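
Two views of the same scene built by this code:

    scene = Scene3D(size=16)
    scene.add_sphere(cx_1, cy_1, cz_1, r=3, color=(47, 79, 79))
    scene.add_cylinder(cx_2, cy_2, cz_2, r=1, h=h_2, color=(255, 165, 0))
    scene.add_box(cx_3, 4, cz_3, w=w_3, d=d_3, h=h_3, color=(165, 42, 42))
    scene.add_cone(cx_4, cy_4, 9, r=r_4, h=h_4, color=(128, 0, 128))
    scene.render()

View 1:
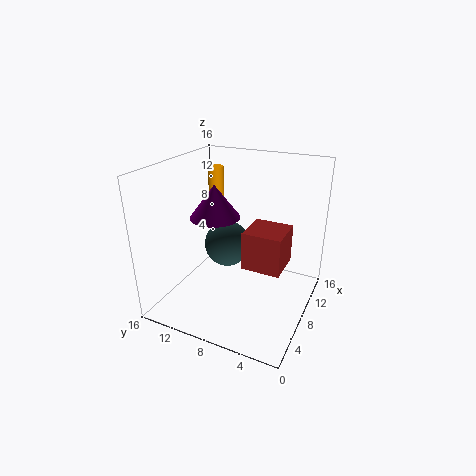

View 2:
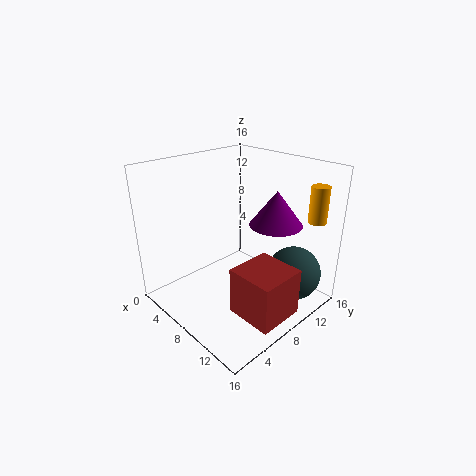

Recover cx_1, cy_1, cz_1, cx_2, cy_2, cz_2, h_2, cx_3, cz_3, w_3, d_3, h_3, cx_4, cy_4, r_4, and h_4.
cx_1 = 13, cy_1 = 12, cz_1 = 4, cx_2 = 14, cy_2 = 14, cz_2 = 10, h_2 = 4, cx_3 = 11, cz_3 = 2, w_3 = 5, d_3 = 5, h_3 = 5, cx_4 = 10, cy_4 = 12, r_4 = 3, h_4 = 4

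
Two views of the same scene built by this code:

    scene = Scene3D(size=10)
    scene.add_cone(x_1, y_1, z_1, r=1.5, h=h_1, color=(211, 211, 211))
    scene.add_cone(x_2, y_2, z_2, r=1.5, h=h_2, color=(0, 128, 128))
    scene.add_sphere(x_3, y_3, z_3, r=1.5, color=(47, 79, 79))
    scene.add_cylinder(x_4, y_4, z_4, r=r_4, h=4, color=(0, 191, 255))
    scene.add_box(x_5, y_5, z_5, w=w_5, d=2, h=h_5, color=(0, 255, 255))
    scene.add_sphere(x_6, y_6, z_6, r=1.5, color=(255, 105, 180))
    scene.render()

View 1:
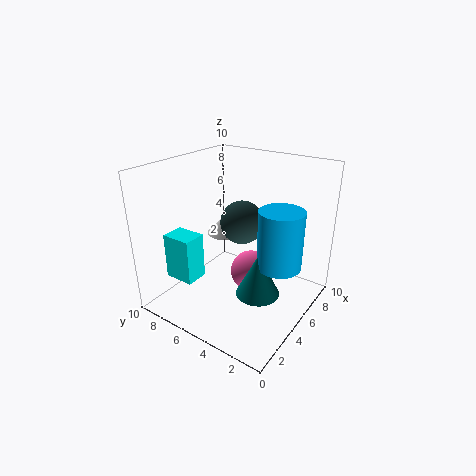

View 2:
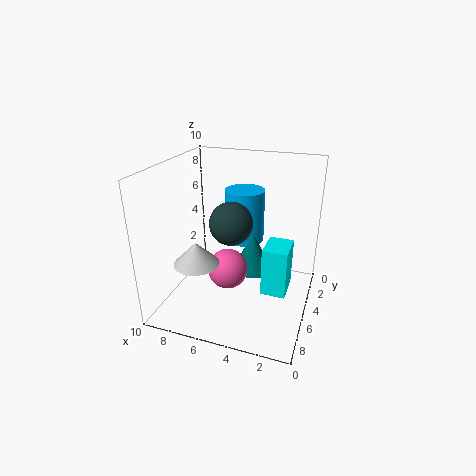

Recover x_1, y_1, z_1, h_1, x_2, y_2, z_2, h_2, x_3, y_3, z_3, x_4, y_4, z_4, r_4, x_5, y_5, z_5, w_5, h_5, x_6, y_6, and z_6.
x_1 = 7, y_1 = 7.5, z_1 = 4, h_1 = 1.5, x_2 = 4.5, y_2 = 3, z_2 = 1.5, h_2 = 3, x_3 = 5.5, y_3 = 5, z_3 = 6, x_4 = 5.5, y_4 = 2, z_4 = 3.5, r_4 = 1.5, x_5 = 1, y_5 = 6, z_5 = 3, w_5 = 1.5, h_5 = 3, x_6 = 6, y_6 = 4.5, z_6 = 2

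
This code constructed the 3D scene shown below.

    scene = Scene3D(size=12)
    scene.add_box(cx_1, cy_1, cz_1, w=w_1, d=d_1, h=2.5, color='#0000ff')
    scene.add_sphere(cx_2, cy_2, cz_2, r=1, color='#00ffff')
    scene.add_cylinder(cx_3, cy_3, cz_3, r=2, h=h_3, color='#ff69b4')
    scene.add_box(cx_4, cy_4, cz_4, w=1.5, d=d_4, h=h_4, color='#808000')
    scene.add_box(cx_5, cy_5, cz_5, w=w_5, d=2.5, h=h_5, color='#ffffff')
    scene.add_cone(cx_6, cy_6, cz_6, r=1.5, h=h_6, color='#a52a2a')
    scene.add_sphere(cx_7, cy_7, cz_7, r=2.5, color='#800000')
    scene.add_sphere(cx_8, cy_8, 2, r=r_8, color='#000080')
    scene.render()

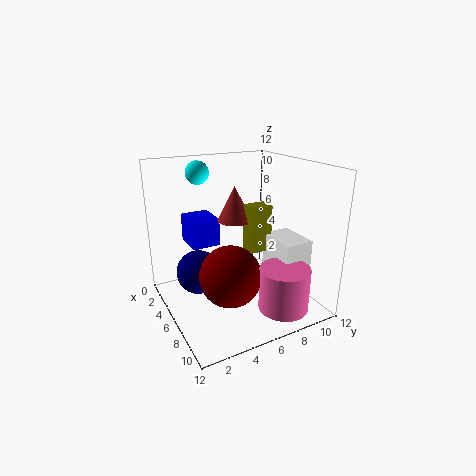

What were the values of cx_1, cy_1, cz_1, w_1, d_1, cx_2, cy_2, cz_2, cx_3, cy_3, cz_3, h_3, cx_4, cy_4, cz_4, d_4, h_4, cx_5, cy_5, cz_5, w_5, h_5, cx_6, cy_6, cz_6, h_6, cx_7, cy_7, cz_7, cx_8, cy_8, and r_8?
cx_1 = 0.5
cy_1 = 3
cz_1 = 4.5
w_1 = 3
d_1 = 2.5
cx_2 = 2.5
cy_2 = 4
cz_2 = 11
cx_3 = 10
cy_3 = 8
cz_3 = 1
h_3 = 3.5
cx_4 = 5
cy_4 = 7
cz_4 = 4.5
d_4 = 2
h_4 = 4
cx_5 = 6
cy_5 = 8.5
cz_5 = 2.5
w_5 = 3.5
h_5 = 3.5
cx_6 = 4.5
cy_6 = 6.5
cz_6 = 7
h_6 = 3
cx_7 = 7.5
cy_7 = 4.5
cz_7 = 3.5
cx_8 = 3
cy_8 = 3.5
r_8 = 2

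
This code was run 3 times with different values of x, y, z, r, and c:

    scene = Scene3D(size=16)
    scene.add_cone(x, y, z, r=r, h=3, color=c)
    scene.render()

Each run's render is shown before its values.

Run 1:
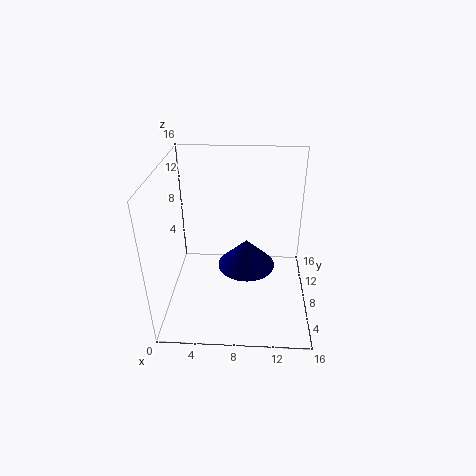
x = 9
y = 6
z = 6
r = 3
c = 'navy'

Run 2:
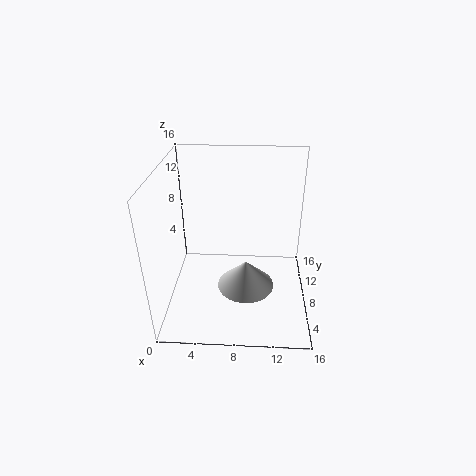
x = 9
y = 5
z = 4
r = 3
c = 'lightgray'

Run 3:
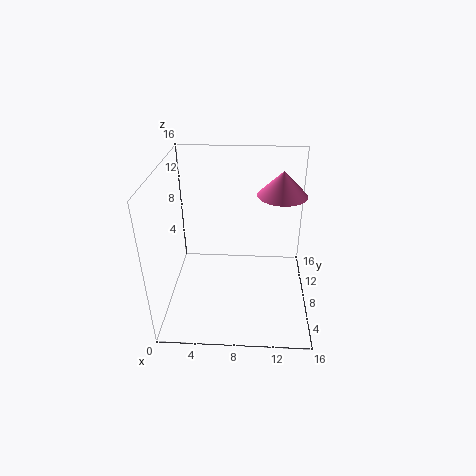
x = 13
y = 13
z = 11
r = 3
c = 'hotpink'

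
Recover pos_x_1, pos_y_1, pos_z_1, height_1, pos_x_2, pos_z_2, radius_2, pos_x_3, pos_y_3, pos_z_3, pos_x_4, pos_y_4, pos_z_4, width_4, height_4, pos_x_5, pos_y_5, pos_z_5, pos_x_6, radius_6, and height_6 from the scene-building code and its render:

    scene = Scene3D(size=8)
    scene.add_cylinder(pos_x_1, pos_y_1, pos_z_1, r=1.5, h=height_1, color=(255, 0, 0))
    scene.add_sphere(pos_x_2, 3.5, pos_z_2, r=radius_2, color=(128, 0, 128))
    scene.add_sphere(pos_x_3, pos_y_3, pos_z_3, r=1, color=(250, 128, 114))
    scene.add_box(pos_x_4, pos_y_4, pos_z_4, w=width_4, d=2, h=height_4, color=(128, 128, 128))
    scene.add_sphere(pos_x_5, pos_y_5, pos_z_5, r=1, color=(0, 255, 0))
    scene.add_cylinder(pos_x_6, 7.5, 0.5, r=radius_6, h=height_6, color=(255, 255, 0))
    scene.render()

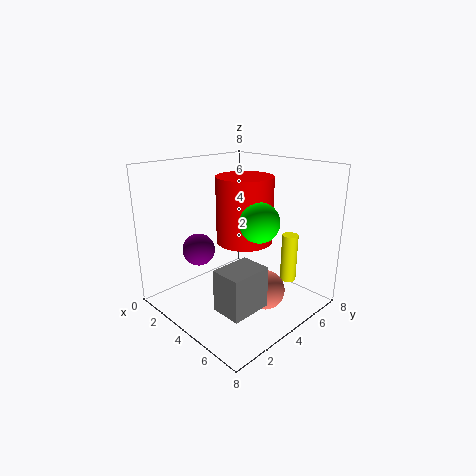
pos_x_1 = 4.5, pos_y_1 = 4, pos_z_1 = 4, height_1 = 3.5, pos_x_2 = 1, pos_z_2 = 2.5, radius_2 = 1, pos_x_3 = 6.5, pos_y_3 = 3.5, pos_z_3 = 2, pos_x_4 = 6, pos_y_4 = 0.5, pos_z_4 = 2, width_4 = 1.5, height_4 = 2, pos_x_5 = 6, pos_y_5 = 3.5, pos_z_5 = 5.5, pos_x_6 = 5, radius_6 = 0.5, height_6 = 3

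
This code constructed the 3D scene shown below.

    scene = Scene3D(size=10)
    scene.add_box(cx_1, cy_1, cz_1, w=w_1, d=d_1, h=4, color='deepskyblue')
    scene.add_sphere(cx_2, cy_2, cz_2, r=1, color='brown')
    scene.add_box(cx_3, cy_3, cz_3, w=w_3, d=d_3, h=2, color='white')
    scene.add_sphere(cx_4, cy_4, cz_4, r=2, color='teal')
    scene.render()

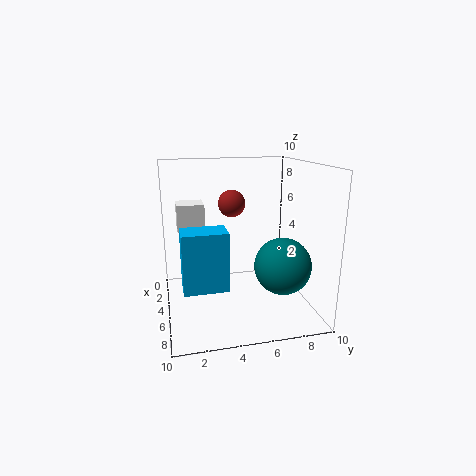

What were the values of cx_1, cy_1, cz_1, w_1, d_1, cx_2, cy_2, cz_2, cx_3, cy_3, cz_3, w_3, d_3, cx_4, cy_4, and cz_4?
cx_1 = 5; cy_1 = 1; cz_1 = 2; w_1 = 2; d_1 = 3; cx_2 = 3; cy_2 = 5; cz_2 = 7; cx_3 = 1; cy_3 = 1; cz_3 = 5; w_3 = 2; d_3 = 2; cx_4 = 6; cy_4 = 8; cz_4 = 3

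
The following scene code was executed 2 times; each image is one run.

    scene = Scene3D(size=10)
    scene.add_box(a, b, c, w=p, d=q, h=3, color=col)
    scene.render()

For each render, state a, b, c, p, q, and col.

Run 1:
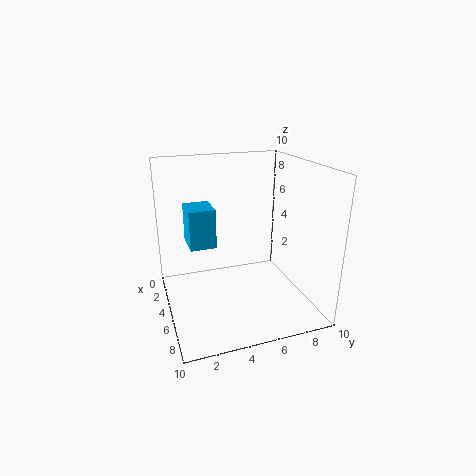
a = 0.5
b = 2
c = 3.5
p = 2.5
q = 2
col = 'deepskyblue'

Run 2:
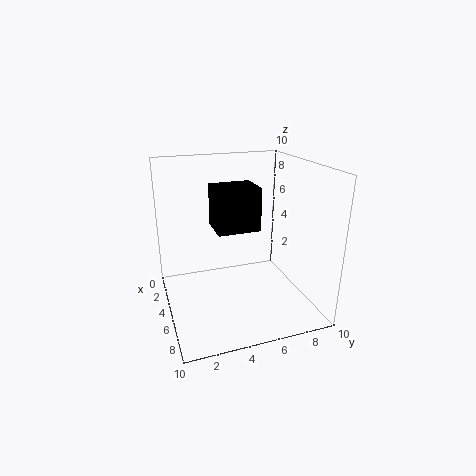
a = 3
b = 3.5
c = 5.5
p = 2.5
q = 3
col = 'black'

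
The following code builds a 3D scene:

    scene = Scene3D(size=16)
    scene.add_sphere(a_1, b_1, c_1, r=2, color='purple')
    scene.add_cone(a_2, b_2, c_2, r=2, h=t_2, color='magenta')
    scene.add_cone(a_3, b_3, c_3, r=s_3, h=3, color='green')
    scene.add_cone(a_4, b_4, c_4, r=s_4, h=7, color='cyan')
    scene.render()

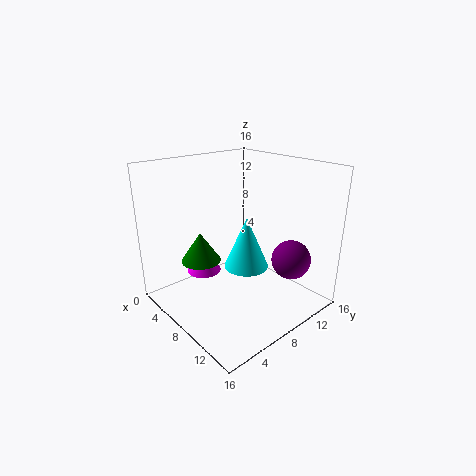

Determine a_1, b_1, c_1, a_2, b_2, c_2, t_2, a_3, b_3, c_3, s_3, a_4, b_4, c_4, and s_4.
a_1 = 14; b_1 = 10; c_1 = 7; a_2 = 4; b_2 = 6; c_2 = 3; t_2 = 3; a_3 = 8; b_3 = 3; c_3 = 7; s_3 = 2; a_4 = 4; b_4 = 13; c_4 = 1; s_4 = 3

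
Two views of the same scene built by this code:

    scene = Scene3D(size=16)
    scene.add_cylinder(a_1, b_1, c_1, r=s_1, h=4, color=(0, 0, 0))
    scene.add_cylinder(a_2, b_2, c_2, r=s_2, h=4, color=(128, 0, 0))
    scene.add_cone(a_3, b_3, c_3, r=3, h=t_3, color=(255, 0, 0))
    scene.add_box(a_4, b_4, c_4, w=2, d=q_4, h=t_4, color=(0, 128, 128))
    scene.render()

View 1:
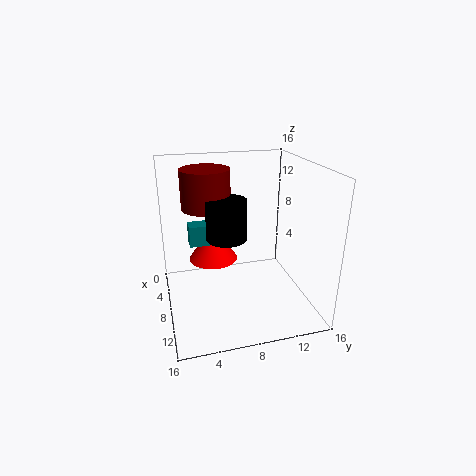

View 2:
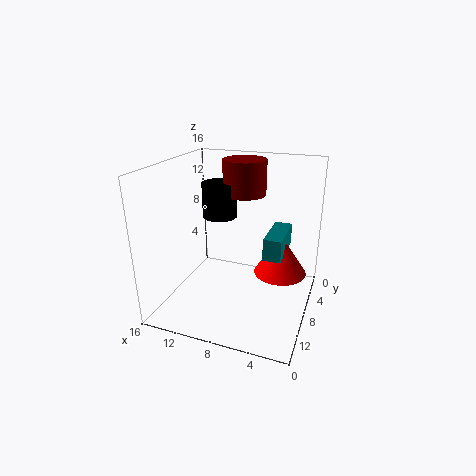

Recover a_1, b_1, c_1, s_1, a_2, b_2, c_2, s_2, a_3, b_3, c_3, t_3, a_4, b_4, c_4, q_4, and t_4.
a_1 = 11, b_1 = 6, c_1 = 9.5, s_1 = 2, a_2 = 8.5, b_2 = 4.5, c_2 = 12, s_2 = 2.5, a_3 = 3.5, b_3 = 6, c_3 = 3.5, t_3 = 4.5, a_4 = 3, b_4 = 3, c_4 = 6, q_4 = 5.5, t_4 = 2.5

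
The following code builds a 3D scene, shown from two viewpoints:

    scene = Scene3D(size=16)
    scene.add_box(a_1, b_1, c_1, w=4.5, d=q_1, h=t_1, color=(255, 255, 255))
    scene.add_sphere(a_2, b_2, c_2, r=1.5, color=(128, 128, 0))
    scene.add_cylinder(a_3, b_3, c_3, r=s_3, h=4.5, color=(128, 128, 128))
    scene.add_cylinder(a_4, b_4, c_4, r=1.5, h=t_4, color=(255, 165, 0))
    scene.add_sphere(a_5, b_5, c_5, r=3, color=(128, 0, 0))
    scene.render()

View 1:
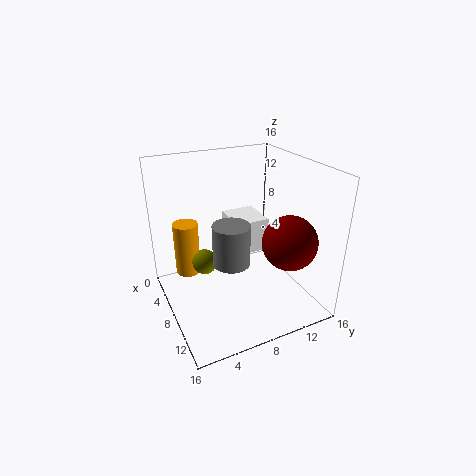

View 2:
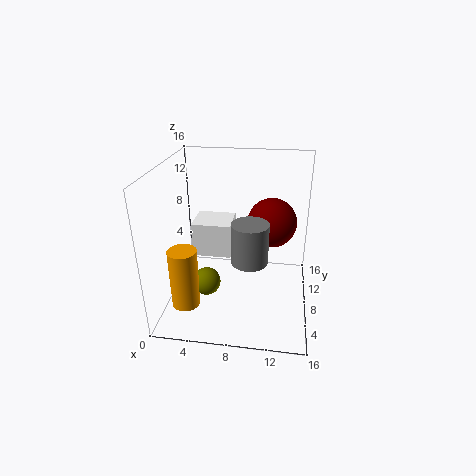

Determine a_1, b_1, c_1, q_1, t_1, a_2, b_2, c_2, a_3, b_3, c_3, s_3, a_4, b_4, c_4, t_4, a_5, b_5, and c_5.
a_1 = 2.5
b_1 = 8.5
c_1 = 5
q_1 = 4
t_1 = 4
a_2 = 5
b_2 = 5
c_2 = 4
a_3 = 9.5
b_3 = 6.5
c_3 = 6
s_3 = 2
a_4 = 3
b_4 = 3.5
c_4 = 2
t_4 = 6.5
a_5 = 11.5
b_5 = 12.5
c_5 = 8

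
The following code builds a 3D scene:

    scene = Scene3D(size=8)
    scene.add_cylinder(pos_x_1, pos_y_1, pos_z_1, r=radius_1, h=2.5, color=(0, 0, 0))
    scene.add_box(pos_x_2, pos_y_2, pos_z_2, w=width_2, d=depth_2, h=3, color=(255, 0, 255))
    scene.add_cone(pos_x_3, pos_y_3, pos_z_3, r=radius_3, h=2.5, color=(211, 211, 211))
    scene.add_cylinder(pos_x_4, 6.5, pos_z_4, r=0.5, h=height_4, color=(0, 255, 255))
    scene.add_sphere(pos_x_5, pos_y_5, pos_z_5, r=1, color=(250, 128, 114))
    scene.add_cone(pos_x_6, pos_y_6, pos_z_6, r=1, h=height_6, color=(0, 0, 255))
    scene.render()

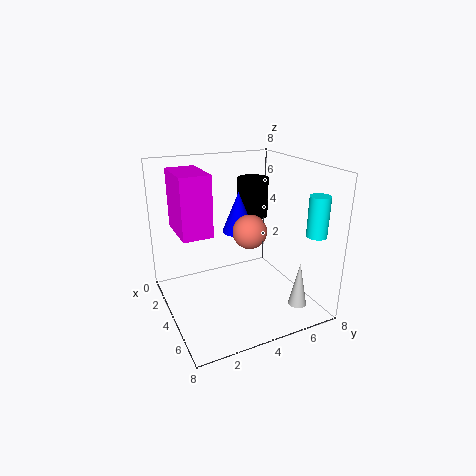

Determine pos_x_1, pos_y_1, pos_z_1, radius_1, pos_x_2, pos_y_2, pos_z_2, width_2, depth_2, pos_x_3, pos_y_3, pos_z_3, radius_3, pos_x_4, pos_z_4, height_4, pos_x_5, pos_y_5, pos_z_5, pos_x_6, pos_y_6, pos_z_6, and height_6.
pos_x_1 = 1; pos_y_1 = 6.5; pos_z_1 = 4; radius_1 = 1; pos_x_2 = 3; pos_y_2 = 0.5; pos_z_2 = 5; width_2 = 2.5; depth_2 = 1.5; pos_x_3 = 6.5; pos_y_3 = 6.5; pos_z_3 = 0.5; radius_3 = 0.5; pos_x_4 = 7.5; pos_z_4 = 5; height_4 = 2; pos_x_5 = 3.5; pos_y_5 = 5; pos_z_5 = 4; pos_x_6 = 2; pos_y_6 = 5; pos_z_6 = 3.5; height_6 = 2.5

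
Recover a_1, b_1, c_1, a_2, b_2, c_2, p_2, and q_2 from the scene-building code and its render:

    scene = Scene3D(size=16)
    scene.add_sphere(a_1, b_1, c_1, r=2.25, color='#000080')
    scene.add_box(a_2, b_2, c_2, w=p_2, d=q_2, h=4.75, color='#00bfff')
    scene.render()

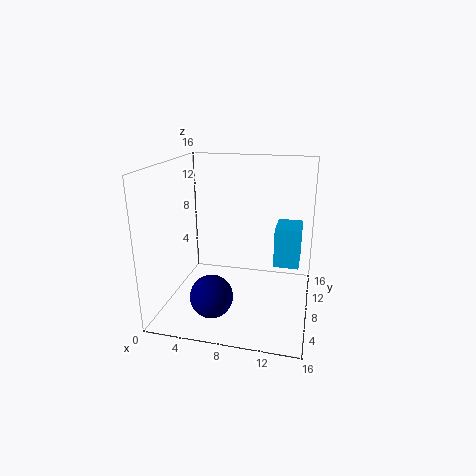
a_1 = 6.25, b_1 = 3.5, c_1 = 3, a_2 = 11.75, b_2 = 10.25, c_2 = 3.75, p_2 = 3, q_2 = 4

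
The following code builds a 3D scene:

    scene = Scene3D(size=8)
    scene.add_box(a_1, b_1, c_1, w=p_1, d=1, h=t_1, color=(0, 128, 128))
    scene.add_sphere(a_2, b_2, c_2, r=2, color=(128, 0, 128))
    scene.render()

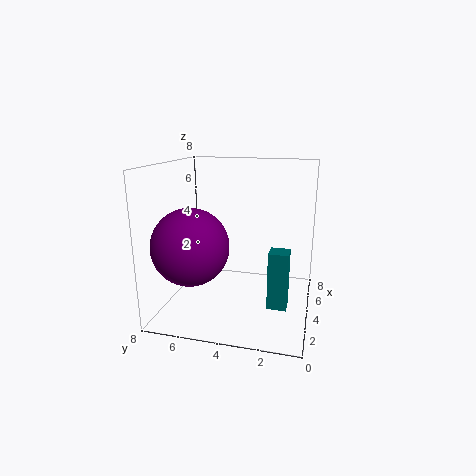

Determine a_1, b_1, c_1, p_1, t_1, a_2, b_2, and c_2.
a_1 = 2; b_1 = 1; c_1 = 1; p_1 = 1; t_1 = 3; a_2 = 2; b_2 = 6; c_2 = 4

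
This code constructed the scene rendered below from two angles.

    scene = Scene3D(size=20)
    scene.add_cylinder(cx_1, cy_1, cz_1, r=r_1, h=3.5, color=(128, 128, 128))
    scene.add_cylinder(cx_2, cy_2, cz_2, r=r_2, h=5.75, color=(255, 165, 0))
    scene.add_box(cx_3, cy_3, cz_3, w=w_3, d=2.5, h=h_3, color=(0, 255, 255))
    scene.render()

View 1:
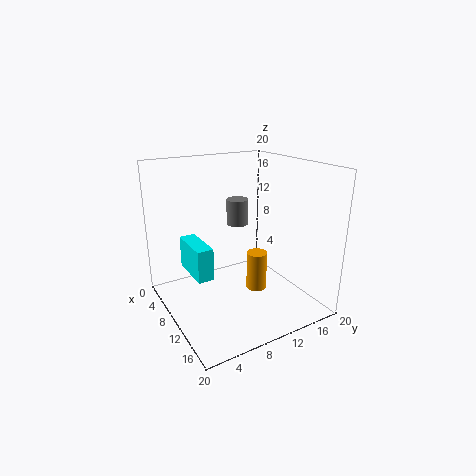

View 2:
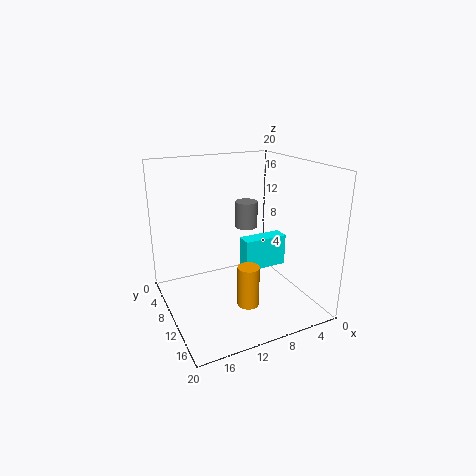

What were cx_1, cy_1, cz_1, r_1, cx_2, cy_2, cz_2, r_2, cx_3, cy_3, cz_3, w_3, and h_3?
cx_1 = 9; cy_1 = 10.5; cz_1 = 11.75; r_1 = 1.5; cx_2 = 10; cy_2 = 13.25; cz_2 = 1.25; r_2 = 1.5; cx_3 = 0.25; cy_3 = 5; cz_3 = 2.75; w_3 = 7; h_3 = 5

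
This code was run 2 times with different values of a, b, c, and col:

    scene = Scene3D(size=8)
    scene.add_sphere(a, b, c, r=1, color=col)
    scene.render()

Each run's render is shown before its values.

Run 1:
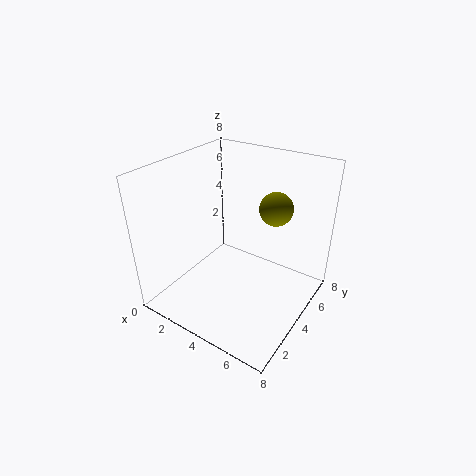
a = 5
b = 6.5
c = 5
col = 'olive'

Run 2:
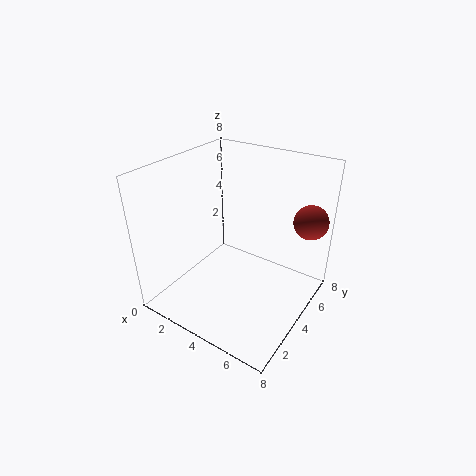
a = 7
b = 7
c = 4.5
col = 'brown'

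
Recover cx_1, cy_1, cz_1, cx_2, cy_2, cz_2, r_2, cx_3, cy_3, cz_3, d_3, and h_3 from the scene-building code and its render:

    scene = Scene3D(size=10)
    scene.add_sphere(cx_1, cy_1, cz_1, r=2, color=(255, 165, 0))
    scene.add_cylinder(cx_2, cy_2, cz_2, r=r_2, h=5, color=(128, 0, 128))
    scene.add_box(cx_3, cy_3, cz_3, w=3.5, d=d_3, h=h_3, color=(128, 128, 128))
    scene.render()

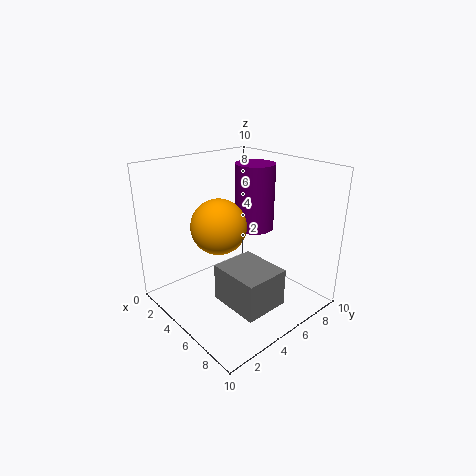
cx_1 = 3.5, cy_1 = 4.5, cz_1 = 5.5, cx_2 = 3.5, cy_2 = 8, cz_2 = 4.5, r_2 = 1.5, cx_3 = 5.5, cy_3 = 2.5, cz_3 = 1.5, d_3 = 3, h_3 = 2.5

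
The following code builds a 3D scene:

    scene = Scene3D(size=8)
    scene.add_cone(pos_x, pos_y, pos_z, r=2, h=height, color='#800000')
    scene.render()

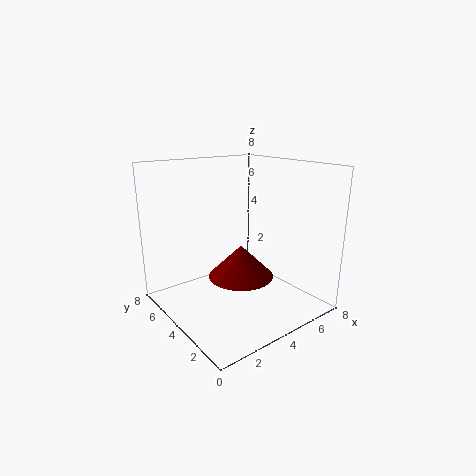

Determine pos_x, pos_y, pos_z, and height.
pos_x = 5
pos_y = 5
pos_z = 1
height = 2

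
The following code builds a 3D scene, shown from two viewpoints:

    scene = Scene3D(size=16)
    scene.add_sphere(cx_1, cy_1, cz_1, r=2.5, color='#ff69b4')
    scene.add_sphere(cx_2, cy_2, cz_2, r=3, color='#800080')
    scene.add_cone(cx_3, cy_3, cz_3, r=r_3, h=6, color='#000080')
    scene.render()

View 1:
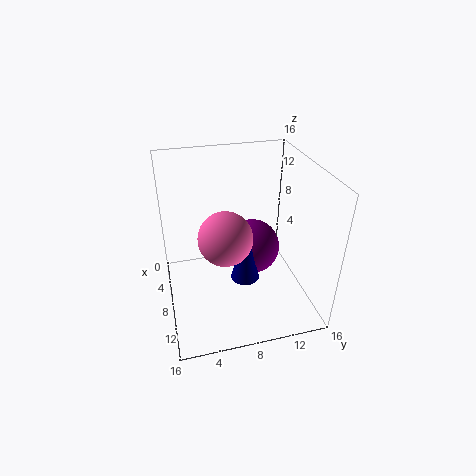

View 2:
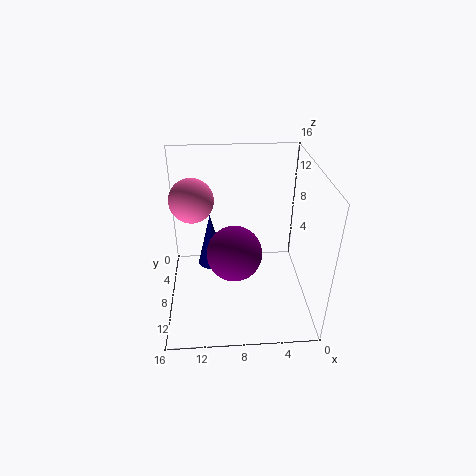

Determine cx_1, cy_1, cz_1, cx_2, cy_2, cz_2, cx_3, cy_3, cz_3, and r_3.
cx_1 = 13
cy_1 = 5.5
cz_1 = 11.5
cx_2 = 8.5
cy_2 = 9.5
cz_2 = 7
cx_3 = 11
cy_3 = 8
cz_3 = 5
r_3 = 1.5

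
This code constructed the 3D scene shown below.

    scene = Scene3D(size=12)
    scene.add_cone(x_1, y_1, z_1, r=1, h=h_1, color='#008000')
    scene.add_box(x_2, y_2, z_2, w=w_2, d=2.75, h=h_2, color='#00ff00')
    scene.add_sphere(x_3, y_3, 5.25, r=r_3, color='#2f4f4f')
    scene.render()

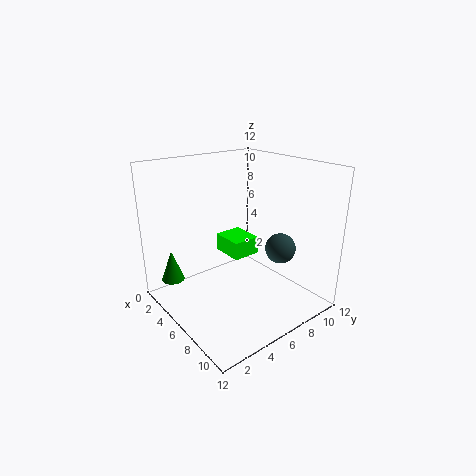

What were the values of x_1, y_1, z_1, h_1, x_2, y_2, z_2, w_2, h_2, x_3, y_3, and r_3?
x_1 = 2; y_1 = 1.75; z_1 = 1.75; h_1 = 2.75; x_2 = 0.25; y_2 = 7.75; z_2 = 2.25; w_2 = 3.25; h_2 = 1.75; x_3 = 8.5; y_3 = 8.5; r_3 = 1.25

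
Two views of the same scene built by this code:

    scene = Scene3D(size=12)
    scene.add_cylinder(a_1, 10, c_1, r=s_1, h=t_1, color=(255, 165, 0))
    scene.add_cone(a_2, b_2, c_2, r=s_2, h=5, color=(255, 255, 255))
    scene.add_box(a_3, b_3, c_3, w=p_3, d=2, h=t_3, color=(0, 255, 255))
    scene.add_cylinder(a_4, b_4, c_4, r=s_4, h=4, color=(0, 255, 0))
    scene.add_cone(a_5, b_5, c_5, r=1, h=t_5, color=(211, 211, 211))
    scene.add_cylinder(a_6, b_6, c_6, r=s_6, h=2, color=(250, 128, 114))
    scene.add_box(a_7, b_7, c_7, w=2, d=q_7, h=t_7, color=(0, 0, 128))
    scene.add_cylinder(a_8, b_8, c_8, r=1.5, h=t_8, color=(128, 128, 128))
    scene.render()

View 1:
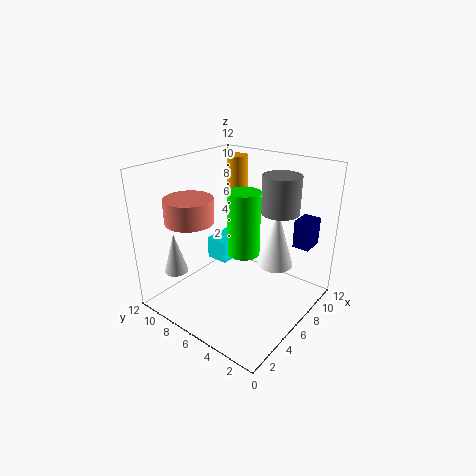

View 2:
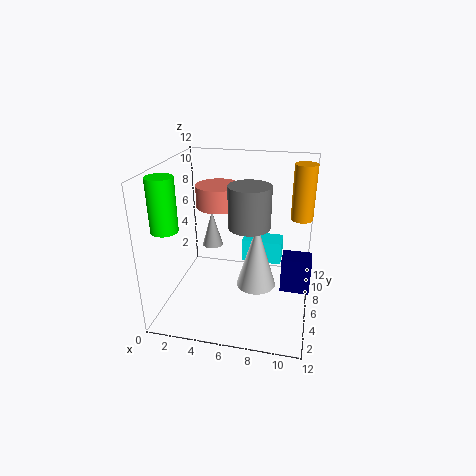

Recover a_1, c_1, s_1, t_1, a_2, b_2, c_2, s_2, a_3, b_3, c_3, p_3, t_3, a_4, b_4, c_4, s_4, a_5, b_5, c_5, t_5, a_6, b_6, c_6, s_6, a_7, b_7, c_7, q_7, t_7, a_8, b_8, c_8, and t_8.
a_1 = 11; c_1 = 6.5; s_1 = 1; t_1 = 5; a_2 = 8; b_2 = 3.5; c_2 = 3.5; s_2 = 1.5; a_3 = 6; b_3 = 7.5; c_3 = 3; p_3 = 3.5; t_3 = 2; a_4 = 1.5; b_4 = 2; c_4 = 8; s_4 = 1; a_5 = 2.5; b_5 = 10; c_5 = 3; t_5 = 3.5; a_6 = 3.5; b_6 = 9; c_6 = 7.5; s_6 = 2; a_7 = 10; b_7 = 1.5; c_7 = 4.5; q_7 = 1.5; t_7 = 2.5; a_8 = 7.5; b_8 = 3; c_8 = 8.5; t_8 = 3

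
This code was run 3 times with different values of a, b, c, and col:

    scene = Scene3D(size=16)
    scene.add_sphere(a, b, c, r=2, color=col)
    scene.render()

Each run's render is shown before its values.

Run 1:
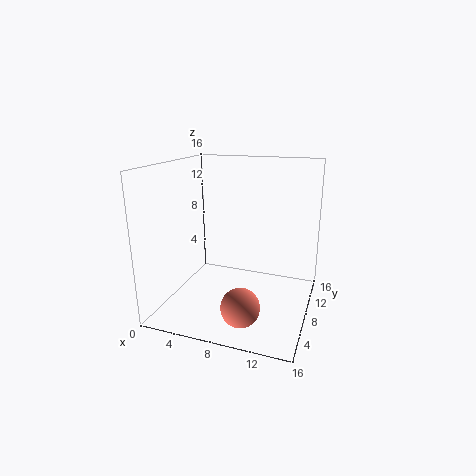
a = 10, b = 3, c = 2.5, col = 'salmon'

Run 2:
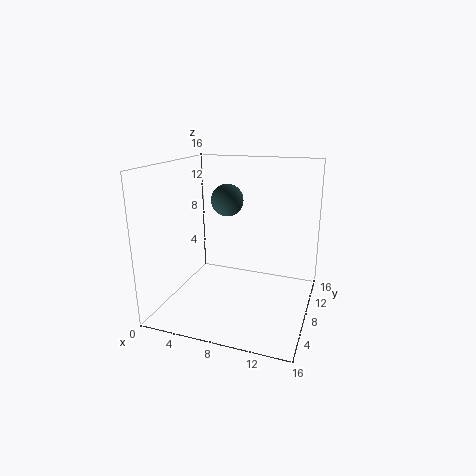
a = 5, b = 12.5, c = 11, col = 'darkslategray'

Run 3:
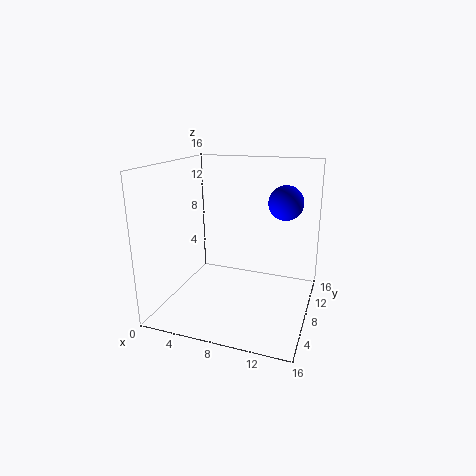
a = 12.5, b = 11.5, c = 11.5, col = 'blue'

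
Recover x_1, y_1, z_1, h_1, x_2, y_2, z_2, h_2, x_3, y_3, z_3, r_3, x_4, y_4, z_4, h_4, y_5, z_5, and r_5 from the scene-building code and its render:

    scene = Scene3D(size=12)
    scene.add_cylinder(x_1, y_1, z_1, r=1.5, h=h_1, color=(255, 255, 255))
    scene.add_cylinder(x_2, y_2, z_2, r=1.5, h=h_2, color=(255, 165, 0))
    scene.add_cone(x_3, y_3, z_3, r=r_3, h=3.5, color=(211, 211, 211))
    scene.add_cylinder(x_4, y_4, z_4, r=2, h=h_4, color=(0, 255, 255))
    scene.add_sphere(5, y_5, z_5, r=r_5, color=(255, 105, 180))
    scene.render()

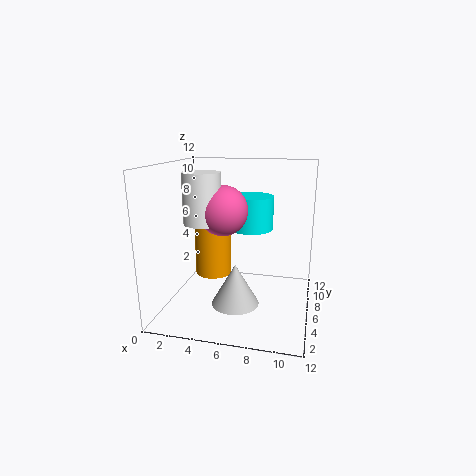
x_1 = 3.5, y_1 = 4.5, z_1 = 7.5, h_1 = 4, x_2 = 4, y_2 = 5.5, z_2 = 3, h_2 = 6, x_3 = 6, y_3 = 5, z_3 = 0.5, r_3 = 2, x_4 = 6.5, y_4 = 9, z_4 = 6, h_4 = 3, y_5 = 5, z_5 = 8.5, r_5 = 2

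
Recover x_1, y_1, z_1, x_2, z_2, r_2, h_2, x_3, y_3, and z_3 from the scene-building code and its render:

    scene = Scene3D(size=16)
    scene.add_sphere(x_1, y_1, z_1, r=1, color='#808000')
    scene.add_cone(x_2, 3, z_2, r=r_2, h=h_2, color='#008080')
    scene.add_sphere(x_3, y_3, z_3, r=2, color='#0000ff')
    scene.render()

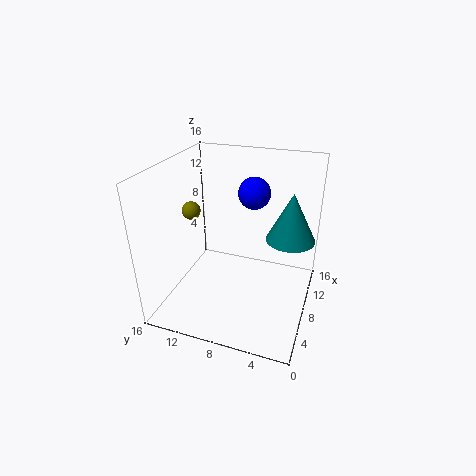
x_1 = 7
y_1 = 13
z_1 = 11
x_2 = 13
z_2 = 6
r_2 = 3
h_2 = 6
x_3 = 14
y_3 = 8
z_3 = 11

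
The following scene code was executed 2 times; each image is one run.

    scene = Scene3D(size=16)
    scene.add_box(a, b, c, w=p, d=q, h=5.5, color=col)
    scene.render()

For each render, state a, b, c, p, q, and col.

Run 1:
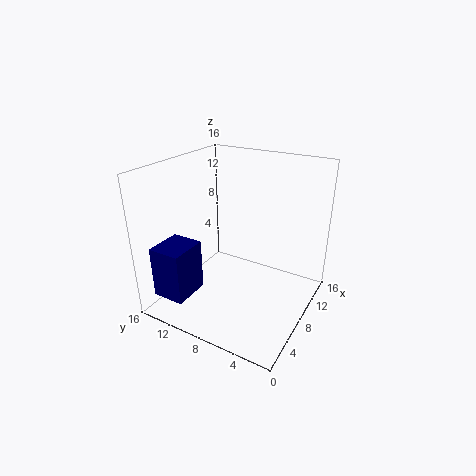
a = 0.5
b = 10.5
c = 3
p = 4
q = 3.5
col = 'navy'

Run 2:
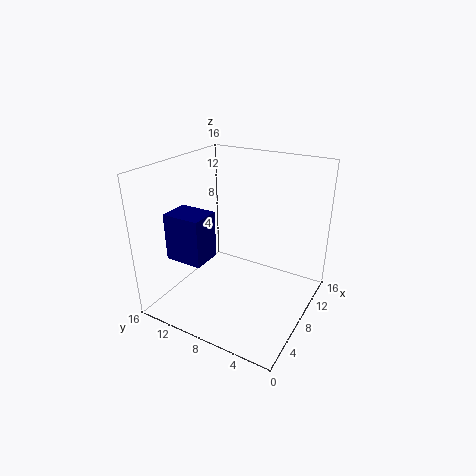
a = 4.5
b = 11
c = 5
p = 3.5
q = 4.5
col = 'navy'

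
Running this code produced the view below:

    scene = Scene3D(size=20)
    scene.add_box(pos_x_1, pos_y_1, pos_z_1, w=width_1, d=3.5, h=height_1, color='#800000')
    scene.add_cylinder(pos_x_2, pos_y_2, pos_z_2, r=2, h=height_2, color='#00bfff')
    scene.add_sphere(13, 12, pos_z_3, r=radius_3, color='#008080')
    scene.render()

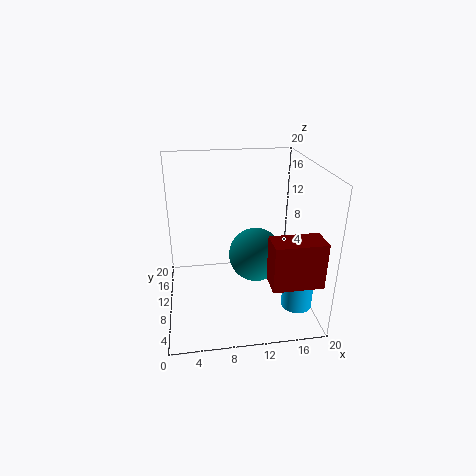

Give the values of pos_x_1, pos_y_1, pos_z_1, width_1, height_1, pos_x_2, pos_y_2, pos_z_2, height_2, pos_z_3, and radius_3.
pos_x_1 = 13, pos_y_1 = 1.5, pos_z_1 = 6.5, width_1 = 6.5, height_1 = 6, pos_x_2 = 17, pos_y_2 = 4, pos_z_2 = 2.5, height_2 = 4, pos_z_3 = 6, radius_3 = 4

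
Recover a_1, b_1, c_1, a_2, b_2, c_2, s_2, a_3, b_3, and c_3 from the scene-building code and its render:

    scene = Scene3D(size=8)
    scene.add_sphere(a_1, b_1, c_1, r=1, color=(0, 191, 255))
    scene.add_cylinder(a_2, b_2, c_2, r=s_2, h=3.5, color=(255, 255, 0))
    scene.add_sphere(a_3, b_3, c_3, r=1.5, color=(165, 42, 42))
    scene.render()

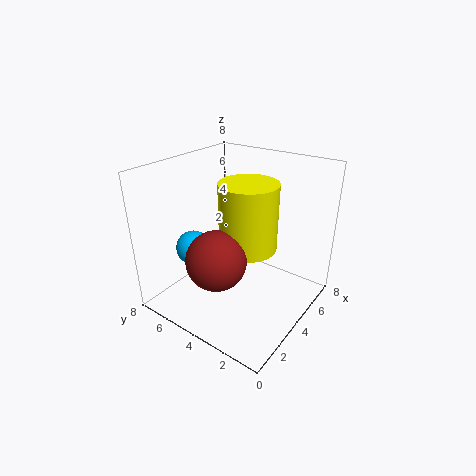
a_1 = 3
b_1 = 6.5
c_1 = 3
a_2 = 3.5
b_2 = 3
c_2 = 4
s_2 = 1.5
a_3 = 1.5
b_3 = 3.5
c_3 = 4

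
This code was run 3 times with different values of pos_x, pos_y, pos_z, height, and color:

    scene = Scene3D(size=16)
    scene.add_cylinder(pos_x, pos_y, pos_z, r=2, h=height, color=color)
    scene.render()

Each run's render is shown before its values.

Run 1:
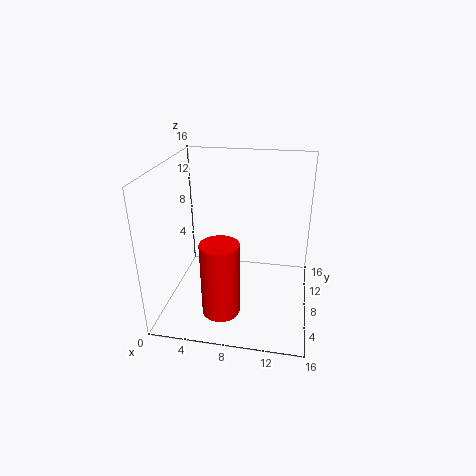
pos_x = 7, pos_y = 3.5, pos_z = 1.5, height = 8, color = 'red'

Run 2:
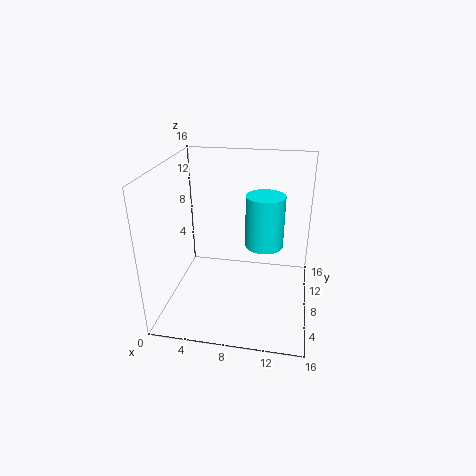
pos_x = 11, pos_y = 7, pos_z = 8, height = 5.5, color = 'cyan'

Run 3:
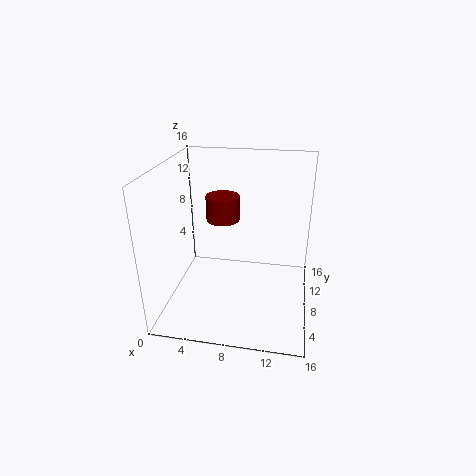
pos_x = 5.5, pos_y = 11.5, pos_z = 8.5, height = 3, color = 'maroon'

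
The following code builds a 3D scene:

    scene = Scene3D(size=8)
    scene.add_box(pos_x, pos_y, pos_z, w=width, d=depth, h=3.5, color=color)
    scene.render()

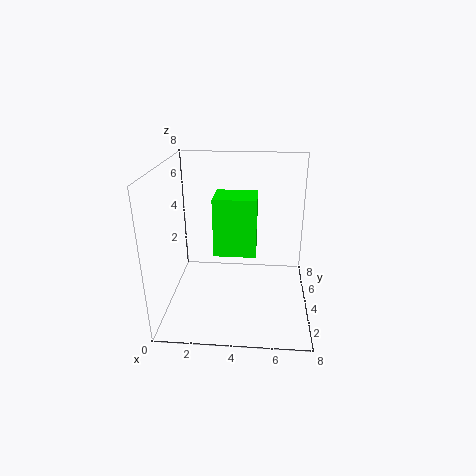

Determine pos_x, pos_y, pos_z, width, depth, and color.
pos_x = 2.5, pos_y = 4.5, pos_z = 2.5, width = 2.5, depth = 2, color = 'lime'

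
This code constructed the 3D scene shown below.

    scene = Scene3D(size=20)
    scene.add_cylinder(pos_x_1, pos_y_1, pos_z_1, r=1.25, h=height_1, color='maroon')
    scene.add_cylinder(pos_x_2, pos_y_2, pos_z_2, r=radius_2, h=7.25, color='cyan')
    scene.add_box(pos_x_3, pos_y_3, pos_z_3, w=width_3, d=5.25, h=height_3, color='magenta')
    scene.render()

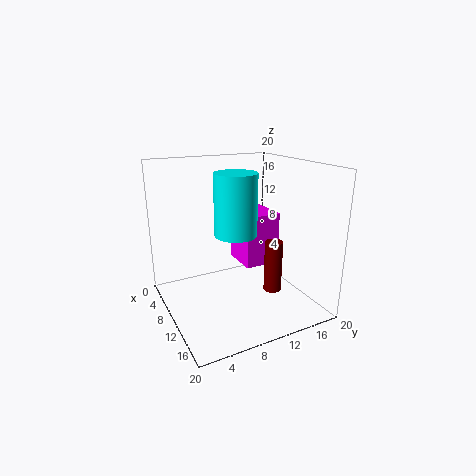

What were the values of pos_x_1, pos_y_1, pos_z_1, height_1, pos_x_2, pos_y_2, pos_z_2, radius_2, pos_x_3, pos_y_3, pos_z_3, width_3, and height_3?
pos_x_1 = 13, pos_y_1 = 14, pos_z_1 = 2.5, height_1 = 7.25, pos_x_2 = 15.25, pos_y_2 = 7, pos_z_2 = 12.75, radius_2 = 2.5, pos_x_3 = 4, pos_y_3 = 11.75, pos_z_3 = 4.75, width_3 = 5.75, height_3 = 7.75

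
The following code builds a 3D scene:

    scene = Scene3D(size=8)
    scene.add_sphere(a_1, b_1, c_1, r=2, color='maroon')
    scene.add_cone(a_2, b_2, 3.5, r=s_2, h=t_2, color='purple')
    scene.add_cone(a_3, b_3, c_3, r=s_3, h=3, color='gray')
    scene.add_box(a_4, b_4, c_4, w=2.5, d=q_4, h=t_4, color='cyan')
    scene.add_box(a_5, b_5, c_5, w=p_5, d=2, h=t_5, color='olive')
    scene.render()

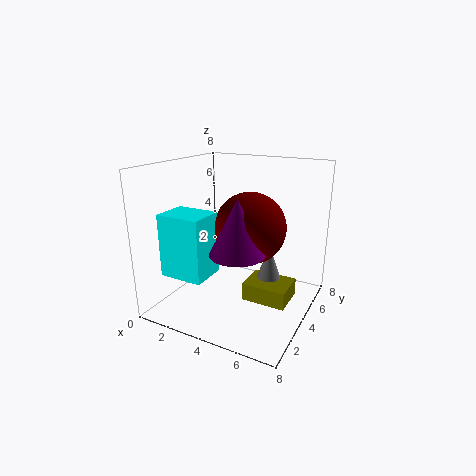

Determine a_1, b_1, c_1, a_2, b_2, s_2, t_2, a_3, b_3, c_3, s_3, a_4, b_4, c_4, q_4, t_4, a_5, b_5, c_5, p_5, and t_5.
a_1 = 4.5; b_1 = 4.5; c_1 = 4.5; a_2 = 4.5; b_2 = 3; s_2 = 1.5; t_2 = 3; a_3 = 5.5; b_3 = 5; c_3 = 0.5; s_3 = 1; a_4 = 0.5; b_4 = 1.5; c_4 = 2; q_4 = 2; t_4 = 3.5; a_5 = 4.5; b_5 = 3.5; c_5 = 0.5; p_5 = 2.5; t_5 = 1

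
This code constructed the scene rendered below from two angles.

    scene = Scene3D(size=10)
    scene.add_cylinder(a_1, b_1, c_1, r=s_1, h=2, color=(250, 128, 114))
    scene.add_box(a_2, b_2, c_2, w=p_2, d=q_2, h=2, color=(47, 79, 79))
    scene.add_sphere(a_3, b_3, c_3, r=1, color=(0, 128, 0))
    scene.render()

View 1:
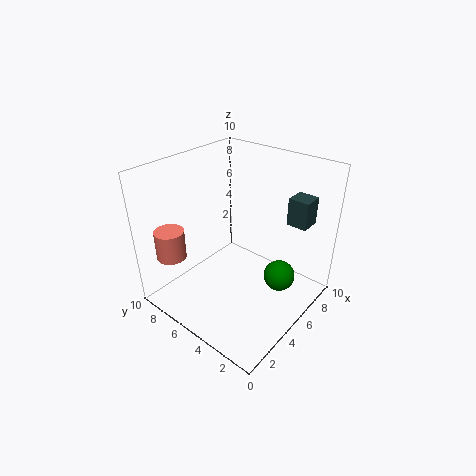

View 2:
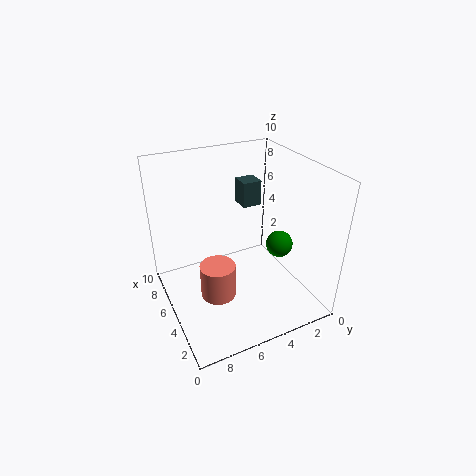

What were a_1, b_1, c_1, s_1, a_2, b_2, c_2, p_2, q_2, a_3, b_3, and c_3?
a_1 = 1.5, b_1 = 8, c_1 = 4, s_1 = 1, a_2 = 8, b_2 = 1.5, c_2 = 5.5, p_2 = 1.5, q_2 = 1.5, a_3 = 5, b_3 = 1.5, c_3 = 3.5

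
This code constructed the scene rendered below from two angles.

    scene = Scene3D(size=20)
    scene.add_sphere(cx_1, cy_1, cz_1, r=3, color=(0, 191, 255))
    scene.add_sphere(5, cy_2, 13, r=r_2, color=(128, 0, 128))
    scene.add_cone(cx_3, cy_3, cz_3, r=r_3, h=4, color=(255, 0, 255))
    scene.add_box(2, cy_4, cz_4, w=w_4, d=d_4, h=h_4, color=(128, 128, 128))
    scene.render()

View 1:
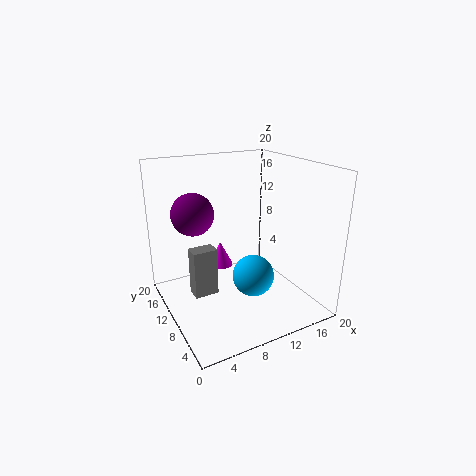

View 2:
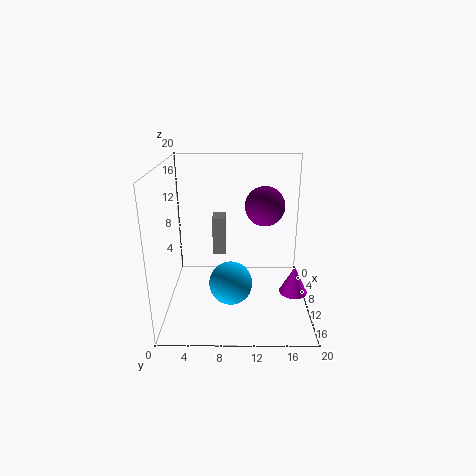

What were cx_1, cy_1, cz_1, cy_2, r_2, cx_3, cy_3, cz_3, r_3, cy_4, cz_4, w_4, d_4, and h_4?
cx_1 = 12, cy_1 = 9, cz_1 = 4, cy_2 = 14, r_2 = 3, cx_3 = 11, cy_3 = 18, cz_3 = 2, r_3 = 2, cy_4 = 6, cz_4 = 5, w_4 = 3, d_4 = 2, h_4 = 6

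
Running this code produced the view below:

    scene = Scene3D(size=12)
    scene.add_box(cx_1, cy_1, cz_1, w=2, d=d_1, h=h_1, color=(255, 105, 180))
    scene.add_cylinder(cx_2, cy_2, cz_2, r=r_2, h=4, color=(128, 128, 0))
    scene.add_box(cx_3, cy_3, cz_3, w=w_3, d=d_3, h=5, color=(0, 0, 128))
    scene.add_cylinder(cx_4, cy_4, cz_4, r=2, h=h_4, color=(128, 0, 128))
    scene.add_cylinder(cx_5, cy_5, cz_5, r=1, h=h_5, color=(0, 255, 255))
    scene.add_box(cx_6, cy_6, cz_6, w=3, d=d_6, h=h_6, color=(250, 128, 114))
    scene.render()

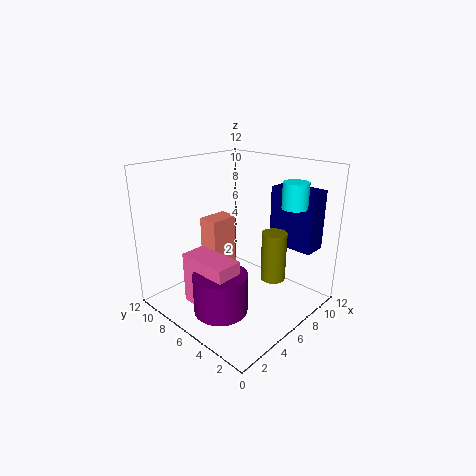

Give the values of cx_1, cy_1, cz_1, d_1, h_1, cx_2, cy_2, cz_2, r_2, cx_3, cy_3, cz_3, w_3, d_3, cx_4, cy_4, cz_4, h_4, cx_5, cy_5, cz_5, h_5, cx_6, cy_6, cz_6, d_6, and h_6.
cx_1 = 1
cy_1 = 3
cz_1 = 2
d_1 = 4
h_1 = 4
cx_2 = 7
cy_2 = 3
cz_2 = 3
r_2 = 1
cx_3 = 9
cy_3 = 1
cz_3 = 5
w_3 = 2
d_3 = 4
cx_4 = 2
cy_4 = 4
cz_4 = 2
h_4 = 3
cx_5 = 8
cy_5 = 2
cz_5 = 9
h_5 = 2
cx_6 = 7
cy_6 = 10
cz_6 = 1
d_6 = 2
h_6 = 5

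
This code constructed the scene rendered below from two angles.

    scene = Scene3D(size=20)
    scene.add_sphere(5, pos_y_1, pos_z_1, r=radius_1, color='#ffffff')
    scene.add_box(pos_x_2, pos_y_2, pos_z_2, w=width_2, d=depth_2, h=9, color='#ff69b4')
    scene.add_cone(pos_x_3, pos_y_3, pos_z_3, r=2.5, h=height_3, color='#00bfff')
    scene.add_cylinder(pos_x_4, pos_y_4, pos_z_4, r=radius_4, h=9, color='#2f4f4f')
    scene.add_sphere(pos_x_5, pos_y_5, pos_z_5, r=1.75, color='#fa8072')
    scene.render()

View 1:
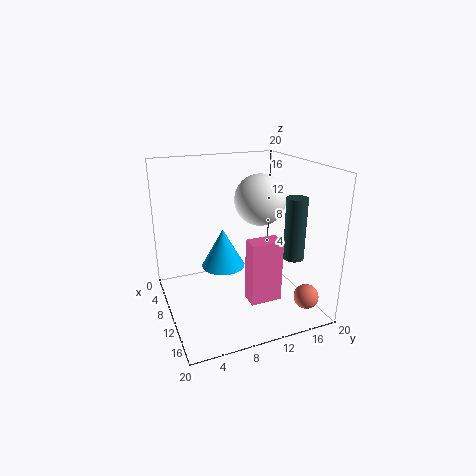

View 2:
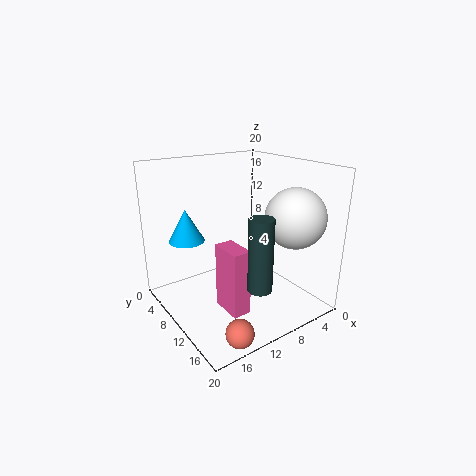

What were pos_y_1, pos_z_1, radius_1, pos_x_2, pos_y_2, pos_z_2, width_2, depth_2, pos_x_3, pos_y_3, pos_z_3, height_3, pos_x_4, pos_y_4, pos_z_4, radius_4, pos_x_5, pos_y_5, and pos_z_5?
pos_y_1 = 15.75
pos_z_1 = 13.5
radius_1 = 4
pos_x_2 = 11.5
pos_y_2 = 10.5
pos_z_2 = 1.25
width_2 = 2.5
depth_2 = 4.5
pos_x_3 = 15.75
pos_y_3 = 5.75
pos_z_3 = 9.5
height_3 = 4.5
pos_x_4 = 12.25
pos_y_4 = 17.75
pos_z_4 = 6.5
radius_4 = 1.5
pos_x_5 = 15.5
pos_y_5 = 18.25
pos_z_5 = 1.75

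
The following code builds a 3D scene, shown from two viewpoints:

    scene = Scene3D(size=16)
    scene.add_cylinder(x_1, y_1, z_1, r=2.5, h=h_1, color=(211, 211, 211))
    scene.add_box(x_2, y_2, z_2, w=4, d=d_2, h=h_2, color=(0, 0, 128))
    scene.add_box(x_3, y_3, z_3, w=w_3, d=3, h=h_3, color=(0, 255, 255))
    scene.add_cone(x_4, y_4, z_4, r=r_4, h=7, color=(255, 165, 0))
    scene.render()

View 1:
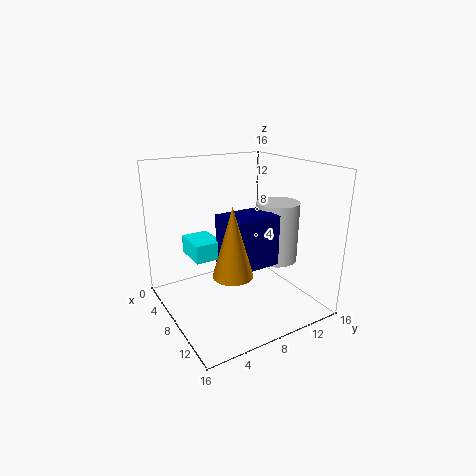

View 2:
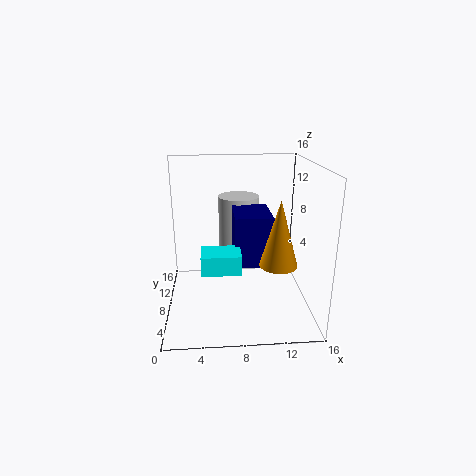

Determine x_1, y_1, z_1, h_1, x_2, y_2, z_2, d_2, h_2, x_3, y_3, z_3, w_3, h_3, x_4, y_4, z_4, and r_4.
x_1 = 8.5; y_1 = 13; z_1 = 4.5; h_1 = 7; x_2 = 7.5; y_2 = 5.5; z_2 = 5.5; d_2 = 5.5; h_2 = 5.5; x_3 = 4; y_3 = 3; z_3 = 6; w_3 = 4; h_3 = 2; x_4 = 12; y_4 = 5; z_4 = 6; r_4 = 2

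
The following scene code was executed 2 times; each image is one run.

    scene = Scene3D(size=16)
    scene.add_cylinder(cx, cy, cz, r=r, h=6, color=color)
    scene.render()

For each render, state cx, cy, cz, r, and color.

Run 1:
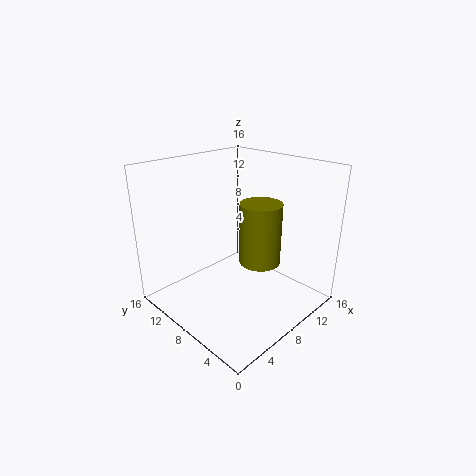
cx = 6.5, cy = 3.5, cz = 7.5, r = 2, color = 'olive'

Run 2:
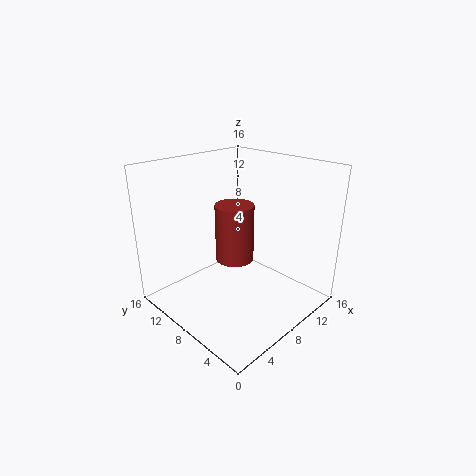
cx = 6.5, cy = 7, cz = 6.5, r = 2, color = 'brown'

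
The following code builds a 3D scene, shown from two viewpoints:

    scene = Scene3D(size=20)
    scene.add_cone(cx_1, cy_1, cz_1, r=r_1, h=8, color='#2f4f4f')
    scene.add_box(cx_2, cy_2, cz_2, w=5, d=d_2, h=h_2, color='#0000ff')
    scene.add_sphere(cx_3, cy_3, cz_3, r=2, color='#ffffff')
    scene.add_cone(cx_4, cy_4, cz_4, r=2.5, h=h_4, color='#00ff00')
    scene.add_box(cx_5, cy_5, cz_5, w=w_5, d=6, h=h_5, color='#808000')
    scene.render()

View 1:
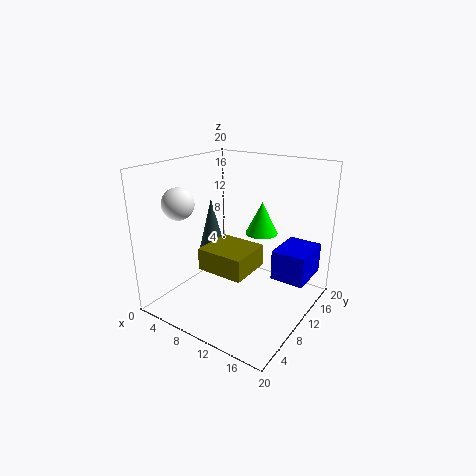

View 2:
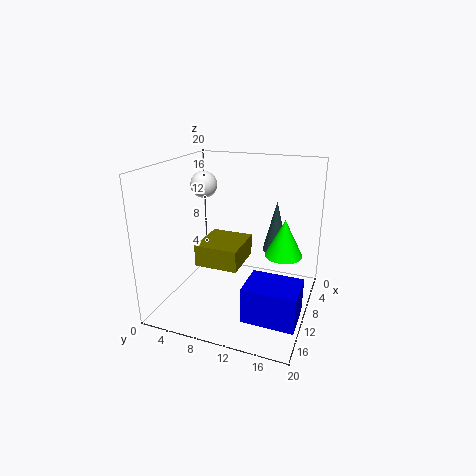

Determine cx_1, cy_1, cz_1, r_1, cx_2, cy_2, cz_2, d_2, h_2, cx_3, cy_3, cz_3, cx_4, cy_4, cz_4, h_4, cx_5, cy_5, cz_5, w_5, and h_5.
cx_1 = 2.5
cy_1 = 13.5
cz_1 = 5.5
r_1 = 2
cx_2 = 13.5
cy_2 = 13.5
cz_2 = 3
d_2 = 6.5
h_2 = 4.5
cx_3 = 6
cy_3 = 3
cz_3 = 16
cx_4 = 10
cy_4 = 16.5
cz_4 = 8.5
h_4 = 5
cx_5 = 7
cy_5 = 5
cz_5 = 6.5
w_5 = 6.5
h_5 = 3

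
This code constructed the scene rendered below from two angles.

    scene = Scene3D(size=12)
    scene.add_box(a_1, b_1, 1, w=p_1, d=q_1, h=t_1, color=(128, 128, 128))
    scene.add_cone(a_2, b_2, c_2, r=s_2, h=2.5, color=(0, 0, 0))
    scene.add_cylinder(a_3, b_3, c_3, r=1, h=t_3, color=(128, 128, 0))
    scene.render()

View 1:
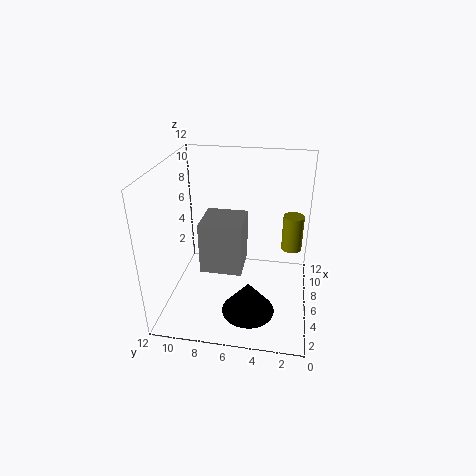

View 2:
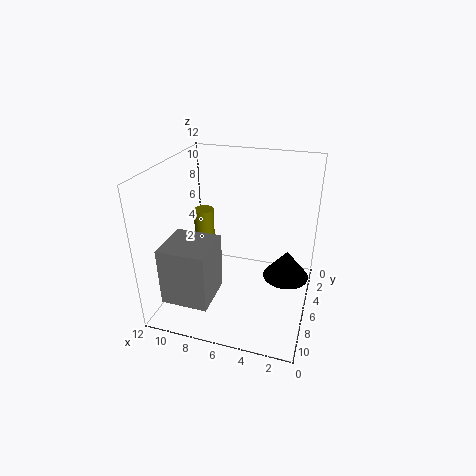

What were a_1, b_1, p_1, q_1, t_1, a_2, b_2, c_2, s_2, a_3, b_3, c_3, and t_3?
a_1 = 7.5
b_1 = 6
p_1 = 4
q_1 = 4
t_1 = 5
a_2 = 2
b_2 = 4.5
c_2 = 2
s_2 = 2
a_3 = 11
b_3 = 1.5
c_3 = 2.5
t_3 = 3.5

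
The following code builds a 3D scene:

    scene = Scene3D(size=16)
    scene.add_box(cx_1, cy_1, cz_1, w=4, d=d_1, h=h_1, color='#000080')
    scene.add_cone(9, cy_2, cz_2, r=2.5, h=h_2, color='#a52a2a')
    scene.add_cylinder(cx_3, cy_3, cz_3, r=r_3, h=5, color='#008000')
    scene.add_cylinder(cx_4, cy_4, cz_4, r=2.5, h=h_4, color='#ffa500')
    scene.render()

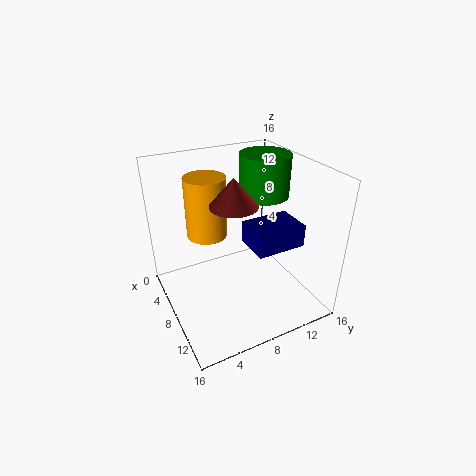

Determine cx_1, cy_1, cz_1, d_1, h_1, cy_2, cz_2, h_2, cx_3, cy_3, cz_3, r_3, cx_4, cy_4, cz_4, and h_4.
cx_1 = 8
cy_1 = 8.5
cz_1 = 7.5
d_1 = 5.5
h_1 = 2.5
cy_2 = 7
cz_2 = 12.5
h_2 = 3
cx_3 = 5
cy_3 = 13
cz_3 = 11
r_3 = 3
cx_4 = 2.5
cy_4 = 6.5
cz_4 = 6
h_4 = 7.5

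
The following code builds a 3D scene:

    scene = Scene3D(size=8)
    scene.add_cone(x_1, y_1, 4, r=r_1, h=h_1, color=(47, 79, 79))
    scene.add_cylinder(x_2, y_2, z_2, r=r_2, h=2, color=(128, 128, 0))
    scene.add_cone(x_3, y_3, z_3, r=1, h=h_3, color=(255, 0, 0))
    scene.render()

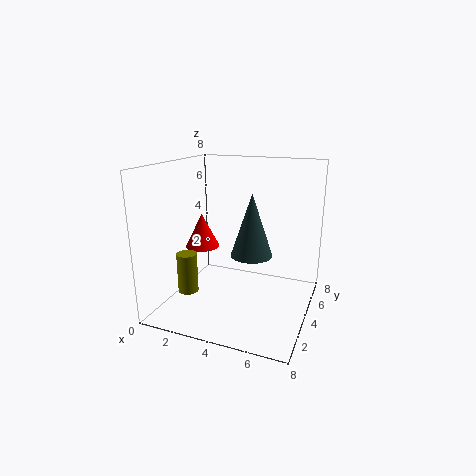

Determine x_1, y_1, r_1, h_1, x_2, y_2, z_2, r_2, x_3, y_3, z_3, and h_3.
x_1 = 5.5, y_1 = 2, r_1 = 1, h_1 = 3, x_2 = 2.5, y_2 = 1, z_2 = 2, r_2 = 0.5, x_3 = 1.5, y_3 = 4.5, z_3 = 3, h_3 = 2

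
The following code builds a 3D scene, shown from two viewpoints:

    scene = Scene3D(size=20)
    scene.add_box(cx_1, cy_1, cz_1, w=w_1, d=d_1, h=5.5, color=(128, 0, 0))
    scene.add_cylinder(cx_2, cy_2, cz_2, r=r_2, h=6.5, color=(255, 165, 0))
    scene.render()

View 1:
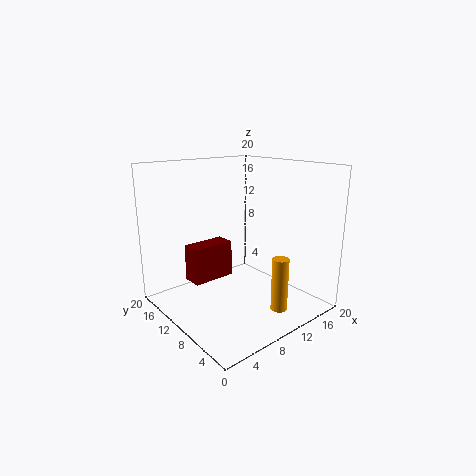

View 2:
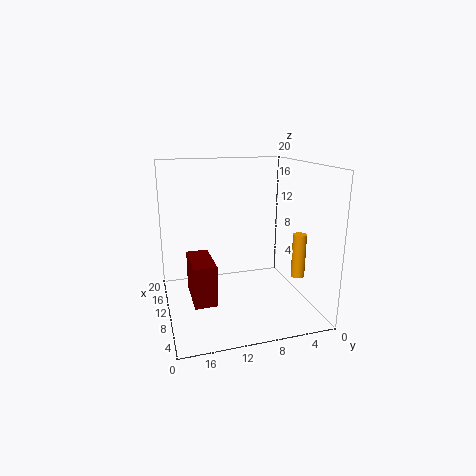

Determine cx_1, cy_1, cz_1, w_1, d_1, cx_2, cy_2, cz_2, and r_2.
cx_1 = 5.5; cy_1 = 14; cz_1 = 2.5; w_1 = 6.5; d_1 = 3; cx_2 = 9; cy_2 = 1; cz_2 = 3.5; r_2 = 1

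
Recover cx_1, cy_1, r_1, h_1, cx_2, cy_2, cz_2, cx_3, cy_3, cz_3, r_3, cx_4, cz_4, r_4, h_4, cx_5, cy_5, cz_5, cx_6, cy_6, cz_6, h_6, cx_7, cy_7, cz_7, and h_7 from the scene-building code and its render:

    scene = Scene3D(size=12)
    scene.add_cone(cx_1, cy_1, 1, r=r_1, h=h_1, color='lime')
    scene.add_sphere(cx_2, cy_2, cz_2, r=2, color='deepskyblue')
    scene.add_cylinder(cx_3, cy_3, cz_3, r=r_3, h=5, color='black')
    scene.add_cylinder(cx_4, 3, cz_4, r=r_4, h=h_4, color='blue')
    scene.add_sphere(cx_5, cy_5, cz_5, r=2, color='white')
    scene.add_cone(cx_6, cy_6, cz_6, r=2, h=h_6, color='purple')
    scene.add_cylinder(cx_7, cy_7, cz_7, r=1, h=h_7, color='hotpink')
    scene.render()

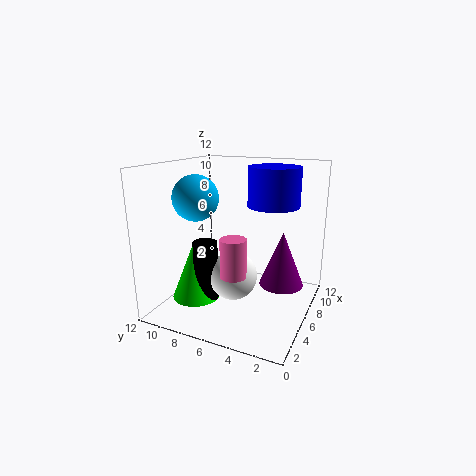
cx_1 = 4; cy_1 = 9; r_1 = 2; h_1 = 5; cx_2 = 6; cy_2 = 10; cz_2 = 9; cx_3 = 4; cy_3 = 8; cz_3 = 1; r_3 = 1; cx_4 = 6; cz_4 = 9; r_4 = 2; h_4 = 3; cx_5 = 5; cy_5 = 6; cz_5 = 3; cx_6 = 9; cy_6 = 3; cz_6 = 1; h_6 = 5; cx_7 = 3; cy_7 = 5; cz_7 = 4; h_7 = 3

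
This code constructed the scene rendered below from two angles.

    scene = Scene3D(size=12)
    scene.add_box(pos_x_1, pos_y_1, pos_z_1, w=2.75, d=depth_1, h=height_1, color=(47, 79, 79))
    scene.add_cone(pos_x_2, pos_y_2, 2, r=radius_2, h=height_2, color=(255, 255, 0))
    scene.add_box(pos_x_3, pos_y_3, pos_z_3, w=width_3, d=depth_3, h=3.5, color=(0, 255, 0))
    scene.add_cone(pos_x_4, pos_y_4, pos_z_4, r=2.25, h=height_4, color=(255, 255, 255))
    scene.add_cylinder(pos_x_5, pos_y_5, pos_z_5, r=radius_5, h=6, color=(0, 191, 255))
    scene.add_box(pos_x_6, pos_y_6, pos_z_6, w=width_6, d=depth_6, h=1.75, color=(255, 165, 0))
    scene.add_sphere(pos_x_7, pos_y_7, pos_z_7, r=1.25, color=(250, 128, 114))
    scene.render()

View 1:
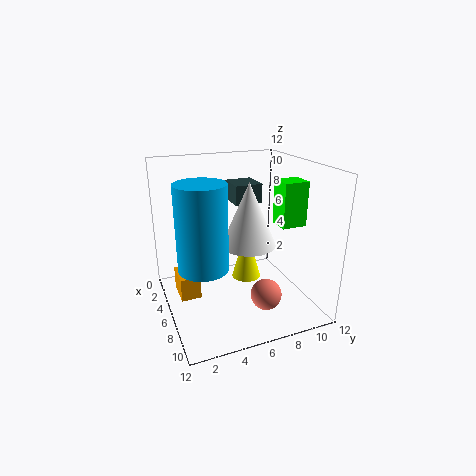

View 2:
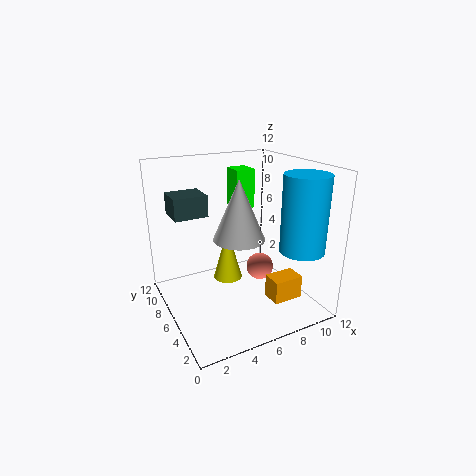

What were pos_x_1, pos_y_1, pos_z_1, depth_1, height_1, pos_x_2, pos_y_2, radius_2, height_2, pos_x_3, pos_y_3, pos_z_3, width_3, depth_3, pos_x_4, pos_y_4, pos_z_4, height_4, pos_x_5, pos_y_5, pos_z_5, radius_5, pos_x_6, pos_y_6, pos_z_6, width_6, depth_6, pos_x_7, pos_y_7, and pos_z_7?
pos_x_1 = 1; pos_y_1 = 6.75; pos_z_1 = 8; depth_1 = 2.5; height_1 = 1.75; pos_x_2 = 5.5; pos_y_2 = 7; radius_2 = 1.25; height_2 = 4.5; pos_x_3 = 7.25; pos_y_3 = 8.5; pos_z_3 = 7.5; width_3 = 1.75; depth_3 = 2; pos_x_4 = 6.5; pos_y_4 = 6.75; pos_z_4 = 5.5; height_4 = 5.25; pos_x_5 = 9.5; pos_y_5 = 2; pos_z_5 = 5.75; radius_5 = 1.75; pos_x_6 = 6.25; pos_y_6 = 0.5; pos_z_6 = 2.75; width_6 = 2.25; depth_6 = 1.5; pos_x_7 = 9; pos_y_7 = 7.25; pos_z_7 = 2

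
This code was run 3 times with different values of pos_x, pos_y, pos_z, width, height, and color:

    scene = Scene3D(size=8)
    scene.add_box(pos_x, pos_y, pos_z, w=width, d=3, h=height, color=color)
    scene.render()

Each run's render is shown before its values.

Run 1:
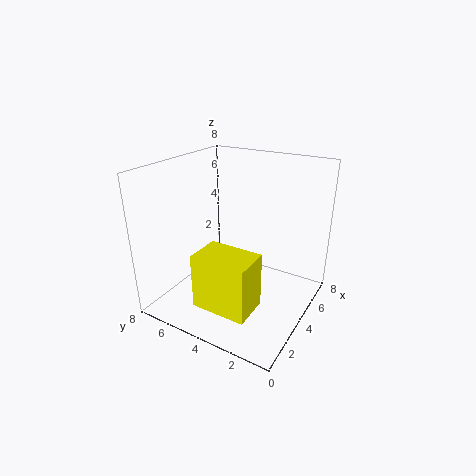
pos_x = 1; pos_y = 2; pos_z = 1; width = 2; height = 3; color = 'yellow'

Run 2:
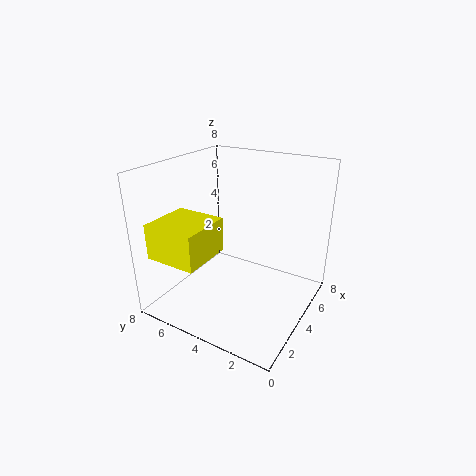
pos_x = 1; pos_y = 5; pos_z = 3; width = 3; height = 2; color = 'yellow'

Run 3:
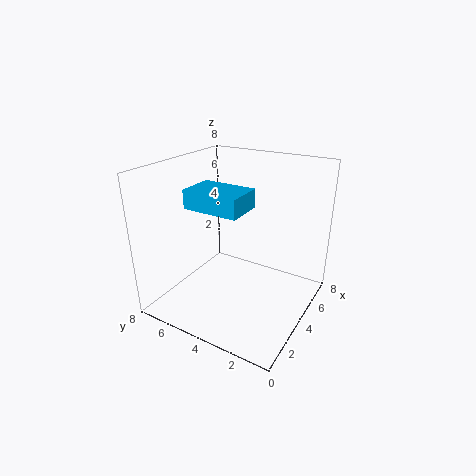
pos_x = 2; pos_y = 3; pos_z = 6; width = 2; height = 1; color = 'deepskyblue'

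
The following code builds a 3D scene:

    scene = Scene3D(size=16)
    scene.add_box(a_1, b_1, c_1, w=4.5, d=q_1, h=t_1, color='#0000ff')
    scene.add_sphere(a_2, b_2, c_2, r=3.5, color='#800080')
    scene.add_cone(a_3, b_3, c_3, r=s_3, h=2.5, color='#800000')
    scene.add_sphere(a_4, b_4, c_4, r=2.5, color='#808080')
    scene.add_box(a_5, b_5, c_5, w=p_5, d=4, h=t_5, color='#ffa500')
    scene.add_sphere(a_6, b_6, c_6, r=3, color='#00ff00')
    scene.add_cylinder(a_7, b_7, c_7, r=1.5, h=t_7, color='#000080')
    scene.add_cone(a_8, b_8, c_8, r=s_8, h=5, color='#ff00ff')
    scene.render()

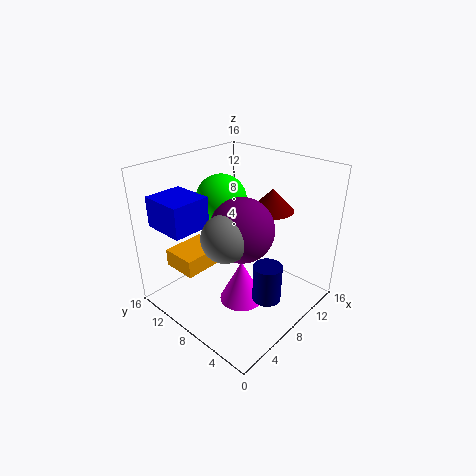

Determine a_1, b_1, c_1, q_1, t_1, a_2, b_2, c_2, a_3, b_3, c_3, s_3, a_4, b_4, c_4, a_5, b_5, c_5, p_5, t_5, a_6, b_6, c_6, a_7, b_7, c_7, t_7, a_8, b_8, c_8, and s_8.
a_1 = 2
b_1 = 11
c_1 = 9
q_1 = 5
t_1 = 3.5
a_2 = 7.5
b_2 = 7
c_2 = 9.5
a_3 = 12
b_3 = 6.5
c_3 = 10.5
s_3 = 2.5
a_4 = 5
b_4 = 7
c_4 = 9.5
a_5 = 2.5
b_5 = 10
c_5 = 4.5
p_5 = 5
t_5 = 2
a_6 = 9.5
b_6 = 12
c_6 = 11
a_7 = 7
b_7 = 3
c_7 = 3
t_7 = 4
a_8 = 7.5
b_8 = 7
c_8 = 0.5
s_8 = 2.5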